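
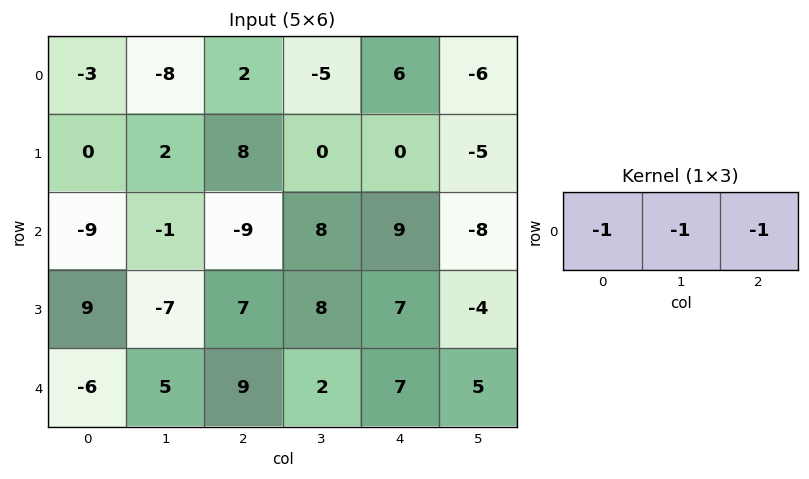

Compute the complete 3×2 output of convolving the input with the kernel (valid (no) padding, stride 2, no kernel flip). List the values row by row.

9 -3
19 -8
-8 -18

Output[0,0]: The receptive field on the input at this output position is [-3 -8 2]. Elementwise product with the kernel and sum: -3·-1 + -8·-1 + 2·-1.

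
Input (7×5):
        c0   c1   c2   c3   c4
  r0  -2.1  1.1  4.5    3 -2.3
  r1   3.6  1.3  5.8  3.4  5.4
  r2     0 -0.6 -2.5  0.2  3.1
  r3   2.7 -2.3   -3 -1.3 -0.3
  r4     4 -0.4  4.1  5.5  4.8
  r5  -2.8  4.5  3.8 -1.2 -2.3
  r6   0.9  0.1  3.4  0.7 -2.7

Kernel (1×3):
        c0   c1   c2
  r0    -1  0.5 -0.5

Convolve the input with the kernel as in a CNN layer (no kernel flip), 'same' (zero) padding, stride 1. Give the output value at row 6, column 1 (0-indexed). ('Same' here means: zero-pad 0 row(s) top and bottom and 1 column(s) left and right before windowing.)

The receptive field on the zero-padded input at this output position is [0.9 0.1 3.4]. Elementwise product with the kernel and sum: 0.9·-1 + 0.1·0.5 + 3.4·-0.5.

-2.55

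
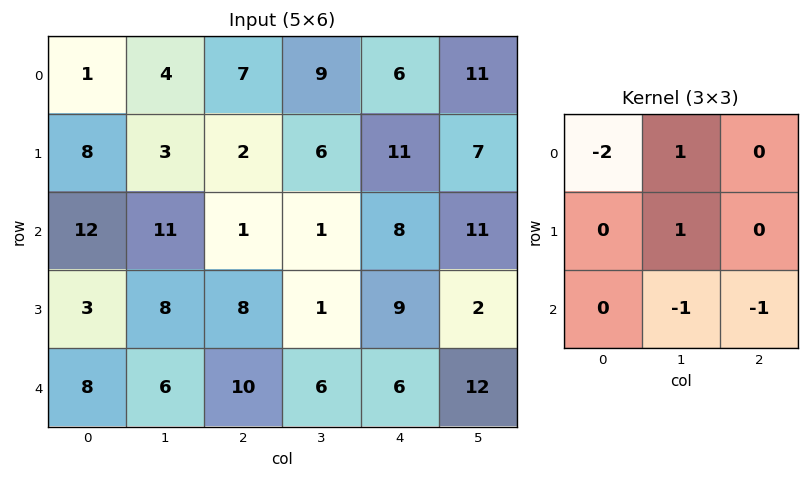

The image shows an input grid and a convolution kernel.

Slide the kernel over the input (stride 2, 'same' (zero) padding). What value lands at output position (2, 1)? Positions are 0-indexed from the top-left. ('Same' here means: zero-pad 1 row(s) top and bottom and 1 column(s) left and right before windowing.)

The receptive field on the zero-padded input at this output position is [8 8 1 / 6 10 6 / 0 0 0]. Elementwise product with the kernel and sum: 8·-2 + 8·1 + 10·1 + 0·-1 + 0·-1.

2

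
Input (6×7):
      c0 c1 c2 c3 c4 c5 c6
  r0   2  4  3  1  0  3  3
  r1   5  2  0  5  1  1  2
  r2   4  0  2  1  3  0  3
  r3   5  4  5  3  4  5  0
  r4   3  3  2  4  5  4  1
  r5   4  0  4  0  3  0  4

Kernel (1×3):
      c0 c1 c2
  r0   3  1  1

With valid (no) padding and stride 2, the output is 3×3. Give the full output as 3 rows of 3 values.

13 10 6
14 10 12
14 15 20

Output[0,0]: The receptive field on the input at this output position is [2 4 3]. Elementwise product with the kernel and sum: 2·3 + 4·1 + 3·1.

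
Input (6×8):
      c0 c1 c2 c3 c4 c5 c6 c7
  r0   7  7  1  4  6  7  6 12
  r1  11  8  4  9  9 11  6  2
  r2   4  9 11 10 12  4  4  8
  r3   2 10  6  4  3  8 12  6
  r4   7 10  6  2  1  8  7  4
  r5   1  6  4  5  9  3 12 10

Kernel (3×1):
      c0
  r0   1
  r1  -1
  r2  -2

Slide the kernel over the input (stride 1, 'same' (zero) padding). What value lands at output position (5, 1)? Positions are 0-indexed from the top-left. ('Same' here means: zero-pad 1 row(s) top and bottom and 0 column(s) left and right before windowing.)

4

The receptive field on the zero-padded input at this output position is [10 / 6 / 0]. Elementwise product with the kernel and sum: 10·1 + 6·-1 + 0·-2.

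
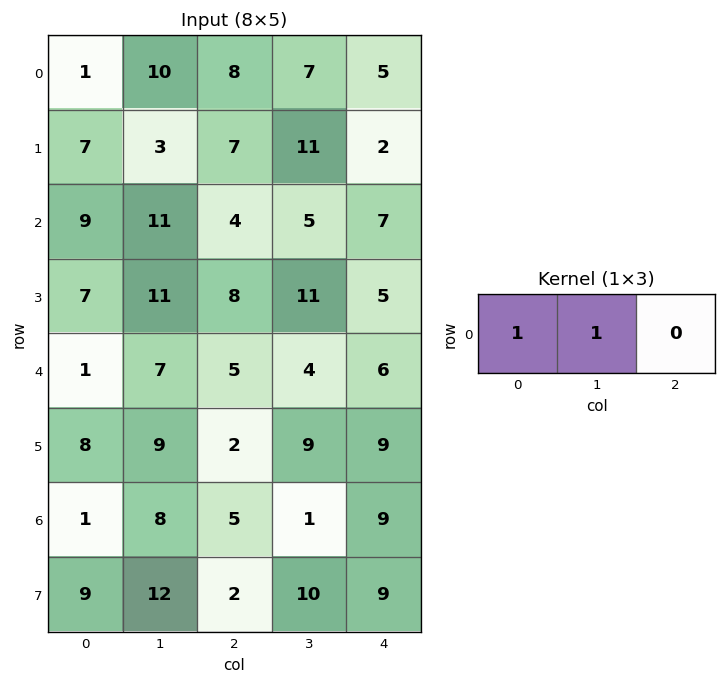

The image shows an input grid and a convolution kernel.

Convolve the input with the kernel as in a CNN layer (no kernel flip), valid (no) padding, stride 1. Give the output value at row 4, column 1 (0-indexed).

12

The receptive field on the input at this output position is [7 5 4]. Elementwise product with the kernel and sum: 7·1 + 5·1.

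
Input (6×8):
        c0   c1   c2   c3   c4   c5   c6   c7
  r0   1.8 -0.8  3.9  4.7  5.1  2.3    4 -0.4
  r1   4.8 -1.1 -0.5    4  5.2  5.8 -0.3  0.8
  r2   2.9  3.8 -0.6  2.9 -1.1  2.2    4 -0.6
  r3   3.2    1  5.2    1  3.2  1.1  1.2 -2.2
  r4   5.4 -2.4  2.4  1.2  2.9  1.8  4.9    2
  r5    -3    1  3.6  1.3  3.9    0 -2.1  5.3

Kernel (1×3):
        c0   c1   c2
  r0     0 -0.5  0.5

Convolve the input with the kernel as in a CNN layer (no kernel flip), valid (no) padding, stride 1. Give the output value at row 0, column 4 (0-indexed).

0.85

The receptive field on the input at this output position is [5.1 2.3 4]. Elementwise product with the kernel and sum: 2.3·-0.5 + 4·0.5.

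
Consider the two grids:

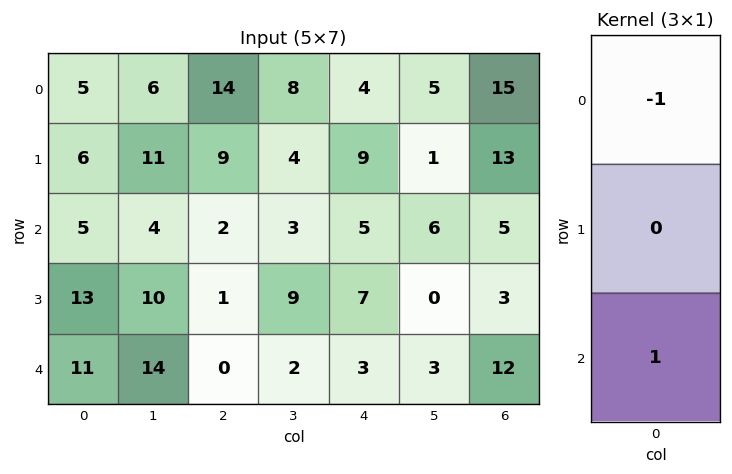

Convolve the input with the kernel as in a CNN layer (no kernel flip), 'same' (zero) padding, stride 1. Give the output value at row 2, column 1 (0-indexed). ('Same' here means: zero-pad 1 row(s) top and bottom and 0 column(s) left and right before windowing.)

The receptive field on the zero-padded input at this output position is [11 / 4 / 10]. Elementwise product with the kernel and sum: 11·-1 + 10·1.

-1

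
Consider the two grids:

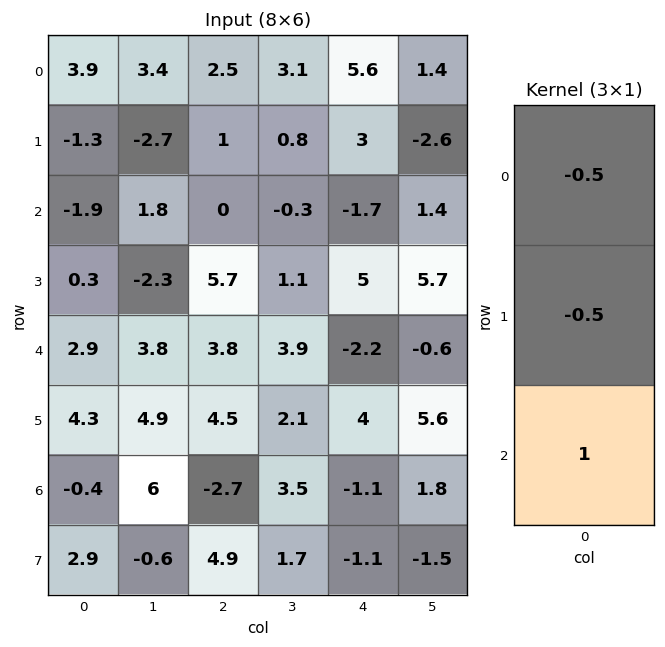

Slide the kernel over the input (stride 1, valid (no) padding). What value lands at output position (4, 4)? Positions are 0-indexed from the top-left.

The receptive field on the input at this output position is [-2.2 / 4 / -1.1]. Elementwise product with the kernel and sum: -2.2·-0.5 + 4·-0.5 + -1.1·1.

-2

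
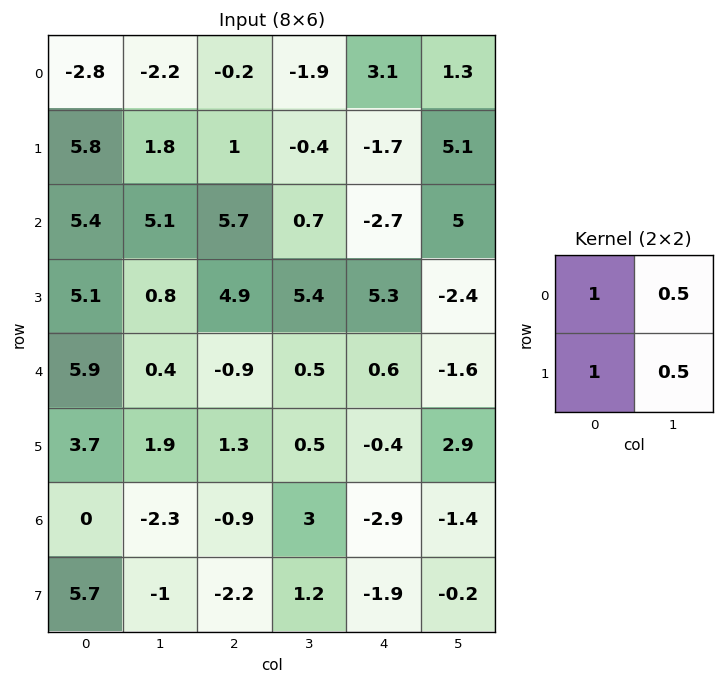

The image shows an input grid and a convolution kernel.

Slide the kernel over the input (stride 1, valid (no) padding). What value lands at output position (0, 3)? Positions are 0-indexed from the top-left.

The receptive field on the input at this output position is [-1.9 3.1 / -0.4 -1.7]. Elementwise product with the kernel and sum: -1.9·1 + 3.1·0.5 + -0.4·1 + -1.7·0.5.

-1.6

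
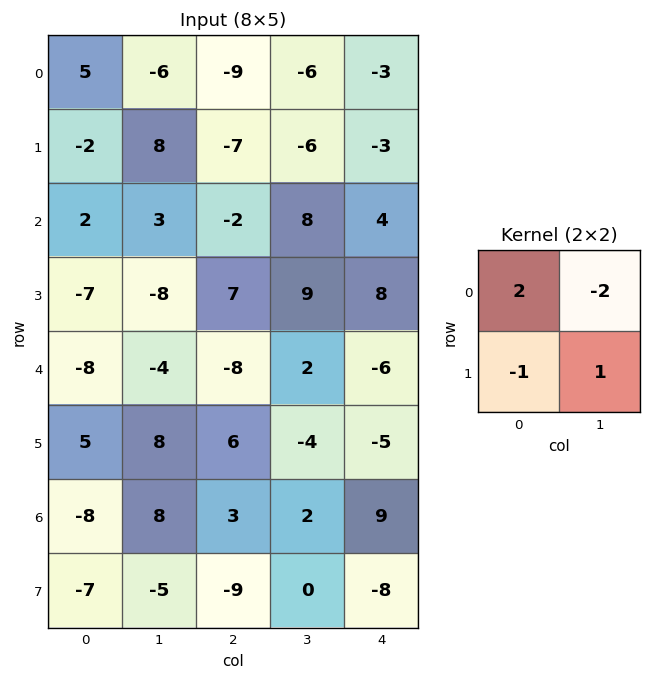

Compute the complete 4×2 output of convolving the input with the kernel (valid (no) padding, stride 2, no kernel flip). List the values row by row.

32 -5
-3 -18
-5 -30
-30 11

Output[0,0]: The receptive field on the input at this output position is [5 -6 / -2 8]. Elementwise product with the kernel and sum: 5·2 + -6·-2 + -2·-1 + 8·1.
Output[0,1]: The receptive field on the input at this output position is [-9 -6 / -7 -6]. Elementwise product with the kernel and sum: -9·2 + -6·-2 + -7·-1 + -6·1.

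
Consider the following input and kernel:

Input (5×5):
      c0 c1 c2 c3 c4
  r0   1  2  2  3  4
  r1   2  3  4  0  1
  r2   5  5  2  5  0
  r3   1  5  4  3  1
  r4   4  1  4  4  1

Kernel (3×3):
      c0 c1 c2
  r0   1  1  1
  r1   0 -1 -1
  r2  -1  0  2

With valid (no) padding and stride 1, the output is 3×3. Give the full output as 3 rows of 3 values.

-3 8 6
9 1 -2
7 12 1

Output[0,0]: The receptive field on the input at this output position is [1 2 2 / 2 3 4 / 5 5 2]. Elementwise product with the kernel and sum: 1·1 + 2·1 + 2·1 + 3·-1 + 4·-1 + 5·-1 + 2·2.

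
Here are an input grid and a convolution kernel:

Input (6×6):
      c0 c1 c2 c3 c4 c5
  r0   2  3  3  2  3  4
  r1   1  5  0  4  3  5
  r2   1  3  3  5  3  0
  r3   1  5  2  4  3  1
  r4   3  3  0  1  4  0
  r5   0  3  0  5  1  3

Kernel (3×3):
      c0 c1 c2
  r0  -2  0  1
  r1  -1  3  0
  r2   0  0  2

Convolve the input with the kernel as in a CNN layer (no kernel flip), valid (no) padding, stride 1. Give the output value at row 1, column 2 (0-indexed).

The receptive field on the input at this output position is [0 4 3 / 3 5 3 / 2 4 3]. Elementwise product with the kernel and sum: 0·-2 + 3·1 + 3·-1 + 5·3 + 3·2.

21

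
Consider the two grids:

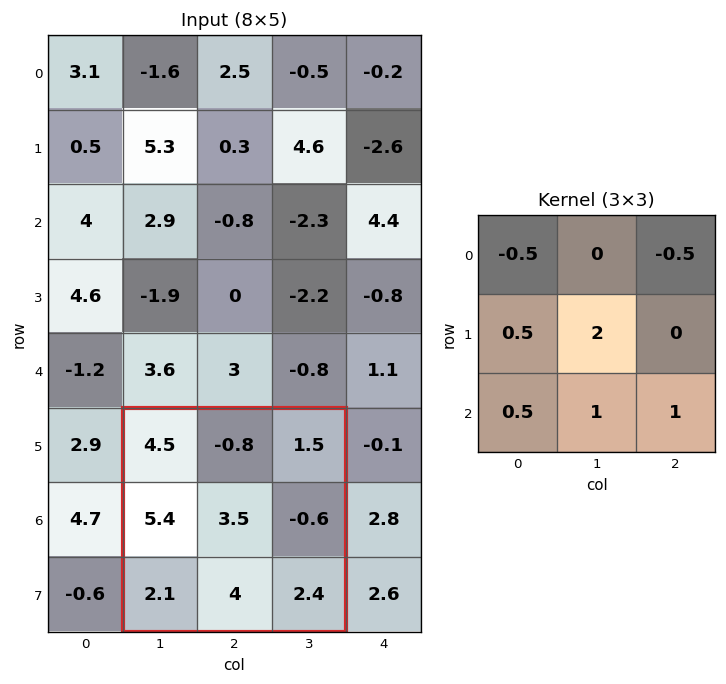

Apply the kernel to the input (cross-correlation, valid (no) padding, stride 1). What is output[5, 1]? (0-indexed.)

The receptive field on the input at this output position is [4.5 -0.8 1.5 / 5.4 3.5 -0.6 / 2.1 4 2.4]. Elementwise product with the kernel and sum: 4.5·-0.5 + 1.5·-0.5 + 5.4·0.5 + 3.5·2 + 2.1·0.5 + 4·1 + 2.4·1.

14.15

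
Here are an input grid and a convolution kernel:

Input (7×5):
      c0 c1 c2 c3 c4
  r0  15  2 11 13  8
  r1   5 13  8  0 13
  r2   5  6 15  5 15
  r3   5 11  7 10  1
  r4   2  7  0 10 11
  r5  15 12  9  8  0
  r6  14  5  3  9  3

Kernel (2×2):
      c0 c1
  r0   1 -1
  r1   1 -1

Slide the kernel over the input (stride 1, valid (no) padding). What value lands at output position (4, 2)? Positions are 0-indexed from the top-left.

The receptive field on the input at this output position is [0 10 / 9 8]. Elementwise product with the kernel and sum: 0·1 + 10·-1 + 9·1 + 8·-1.

-9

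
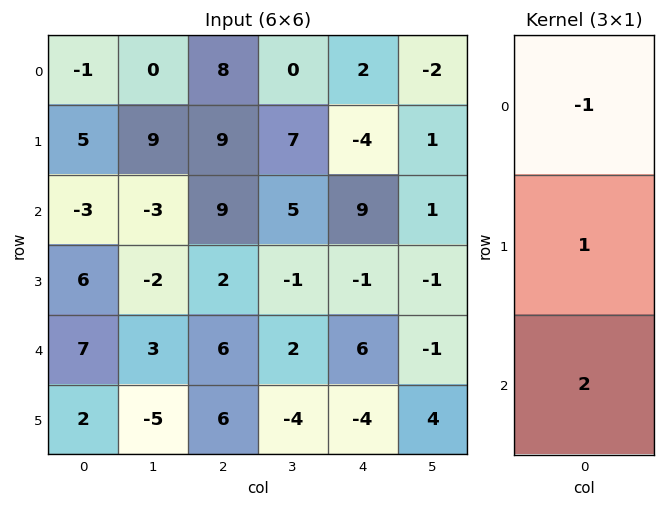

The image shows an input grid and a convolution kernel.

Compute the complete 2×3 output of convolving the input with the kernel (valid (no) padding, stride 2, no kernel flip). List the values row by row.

Output[0,0]: The receptive field on the input at this output position is [-1 / 5 / -3]. Elementwise product with the kernel and sum: -1·-1 + 5·1 + -3·2.
Output[0,1]: The receptive field on the input at this output position is [8 / 9 / 9]. Elementwise product with the kernel and sum: 8·-1 + 9·1 + 9·2.

0 19 12
23 5 2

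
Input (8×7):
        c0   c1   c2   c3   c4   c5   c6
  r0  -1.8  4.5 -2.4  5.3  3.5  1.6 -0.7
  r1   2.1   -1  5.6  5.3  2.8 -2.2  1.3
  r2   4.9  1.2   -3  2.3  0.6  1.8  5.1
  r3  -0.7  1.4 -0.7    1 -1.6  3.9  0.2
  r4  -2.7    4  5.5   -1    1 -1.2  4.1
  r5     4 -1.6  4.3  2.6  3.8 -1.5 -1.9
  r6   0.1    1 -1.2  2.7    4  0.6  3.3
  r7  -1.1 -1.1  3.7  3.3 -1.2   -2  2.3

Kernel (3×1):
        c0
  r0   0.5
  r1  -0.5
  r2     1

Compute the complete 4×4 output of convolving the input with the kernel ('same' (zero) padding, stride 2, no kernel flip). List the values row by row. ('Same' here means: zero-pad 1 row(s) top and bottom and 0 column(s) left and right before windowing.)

Output[0,0]: The receptive field on the zero-padded input at this output position is [0 / -1.8 / 2.1]. Elementwise product with the kernel and sum: 0·0.5 + -1.8·-0.5 + 2.1·1.
Output[0,1]: The receptive field on the zero-padded input at this output position is [0 / -2.4 / 5.6]. Elementwise product with the kernel and sum: 0·0.5 + -2.4·-0.5 + 5.6·1.

3 6.8 1.05 1.65
-2.1 3.6 -0.5 -1.7
5 1.2 2.5 -3.85
0.85 6.45 -1.3 -0.3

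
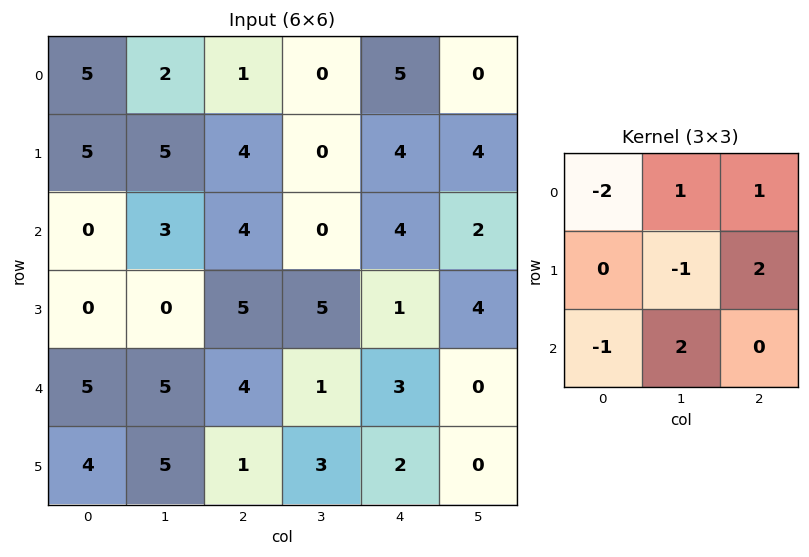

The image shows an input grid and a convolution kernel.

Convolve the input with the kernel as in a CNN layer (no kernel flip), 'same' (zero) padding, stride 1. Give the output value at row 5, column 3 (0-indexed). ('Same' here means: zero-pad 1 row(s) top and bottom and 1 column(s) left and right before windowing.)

The receptive field on the zero-padded input at this output position is [4 1 3 / 1 3 2 / 0 0 0]. Elementwise product with the kernel and sum: 4·-2 + 1·1 + 3·1 + 3·-1 + 2·2 + 0·-1 + 0·2.

-3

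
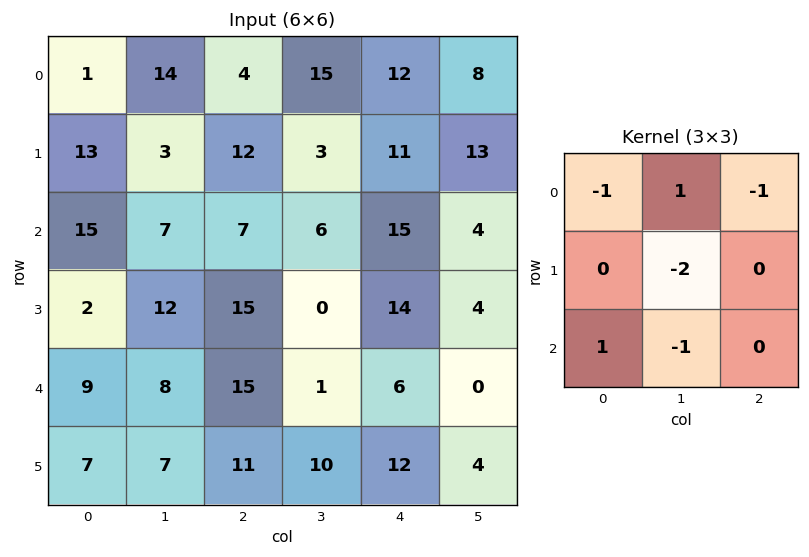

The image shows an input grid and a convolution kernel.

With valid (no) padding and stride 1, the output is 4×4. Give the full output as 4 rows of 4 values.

11 -49 -6 -42
-46 -11 -17 -49
-38 -43 -2 -28
-21 -31 -30 -4

Output[0,0]: The receptive field on the input at this output position is [1 14 4 / 13 3 12 / 15 7 7]. Elementwise product with the kernel and sum: 1·-1 + 14·1 + 4·-1 + 3·-2 + 15·1 + 7·-1.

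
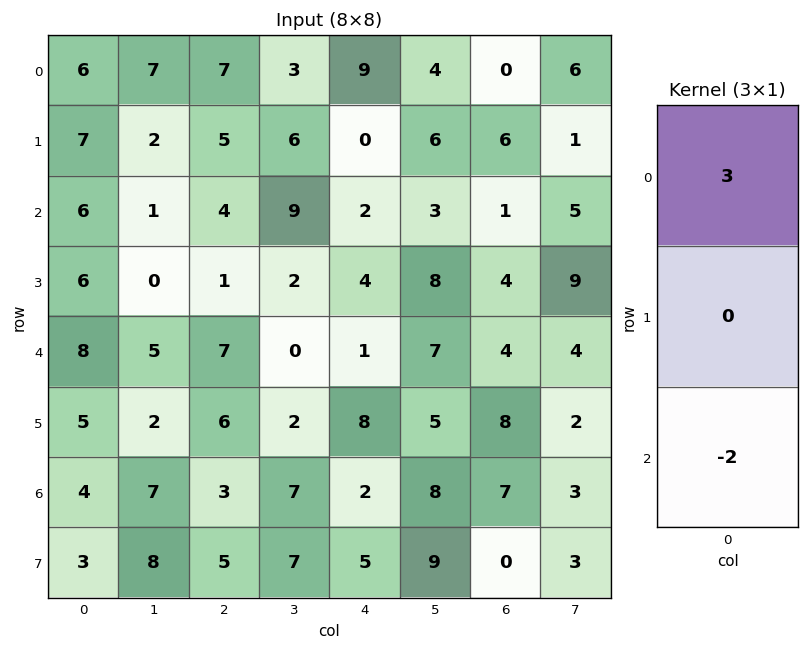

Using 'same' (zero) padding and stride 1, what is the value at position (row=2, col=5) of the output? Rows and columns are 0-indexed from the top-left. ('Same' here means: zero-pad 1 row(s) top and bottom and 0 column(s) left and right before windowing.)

The receptive field on the zero-padded input at this output position is [6 / 3 / 8]. Elementwise product with the kernel and sum: 6·3 + 8·-2.

2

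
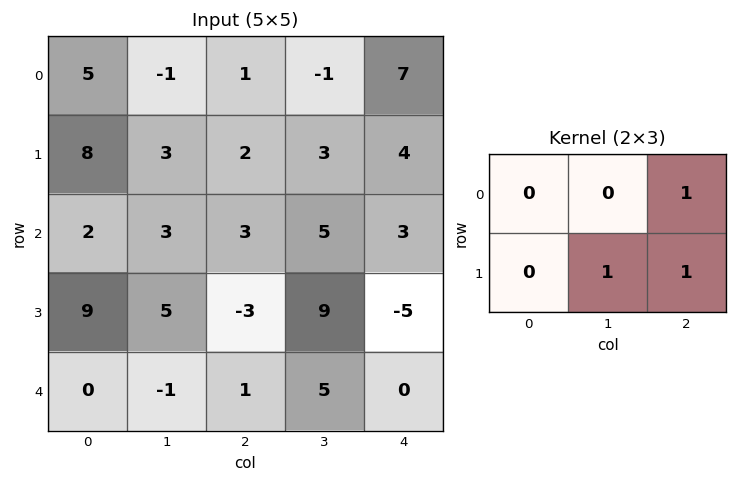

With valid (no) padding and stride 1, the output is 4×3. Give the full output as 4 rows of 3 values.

Output[0,0]: The receptive field on the input at this output position is [5 -1 1 / 8 3 2]. Elementwise product with the kernel and sum: 1·1 + 3·1 + 2·1.
Output[0,1]: The receptive field on the input at this output position is [-1 1 -1 / 3 2 3]. Elementwise product with the kernel and sum: -1·1 + 2·1 + 3·1.

6 4 14
8 11 12
5 11 7
-3 15 0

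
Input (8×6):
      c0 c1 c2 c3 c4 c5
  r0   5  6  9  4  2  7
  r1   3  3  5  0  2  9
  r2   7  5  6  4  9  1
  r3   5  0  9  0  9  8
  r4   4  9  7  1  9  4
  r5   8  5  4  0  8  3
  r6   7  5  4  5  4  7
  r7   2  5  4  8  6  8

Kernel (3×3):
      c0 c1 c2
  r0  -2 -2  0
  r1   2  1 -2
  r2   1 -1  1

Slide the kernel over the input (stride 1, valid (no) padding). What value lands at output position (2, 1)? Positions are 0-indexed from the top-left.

-10

The receptive field on the input at this output position is [5 6 4 / 0 9 0 / 9 7 1]. Elementwise product with the kernel and sum: 5·-2 + 6·-2 + 0·2 + 9·1 + 0·-2 + 9·1 + 7·-1 + 1·1.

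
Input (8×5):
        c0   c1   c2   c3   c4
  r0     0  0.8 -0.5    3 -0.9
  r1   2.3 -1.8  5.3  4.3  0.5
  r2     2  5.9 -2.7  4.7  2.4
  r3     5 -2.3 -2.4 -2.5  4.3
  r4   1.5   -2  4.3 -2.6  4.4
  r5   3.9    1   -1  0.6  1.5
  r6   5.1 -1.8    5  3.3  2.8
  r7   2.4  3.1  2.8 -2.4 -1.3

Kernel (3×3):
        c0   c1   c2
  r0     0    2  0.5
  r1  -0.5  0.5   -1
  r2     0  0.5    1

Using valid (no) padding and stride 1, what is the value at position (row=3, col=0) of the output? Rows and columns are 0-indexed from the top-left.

-12.35

The receptive field on the input at this output position is [5 -2.3 -2.4 / 1.5 -2 4.3 / 3.9 1 -1]. Elementwise product with the kernel and sum: -2.3·2 + -2.4·0.5 + 1.5·-0.5 + -2·0.5 + 4.3·-1 + 1·0.5 + -1·1.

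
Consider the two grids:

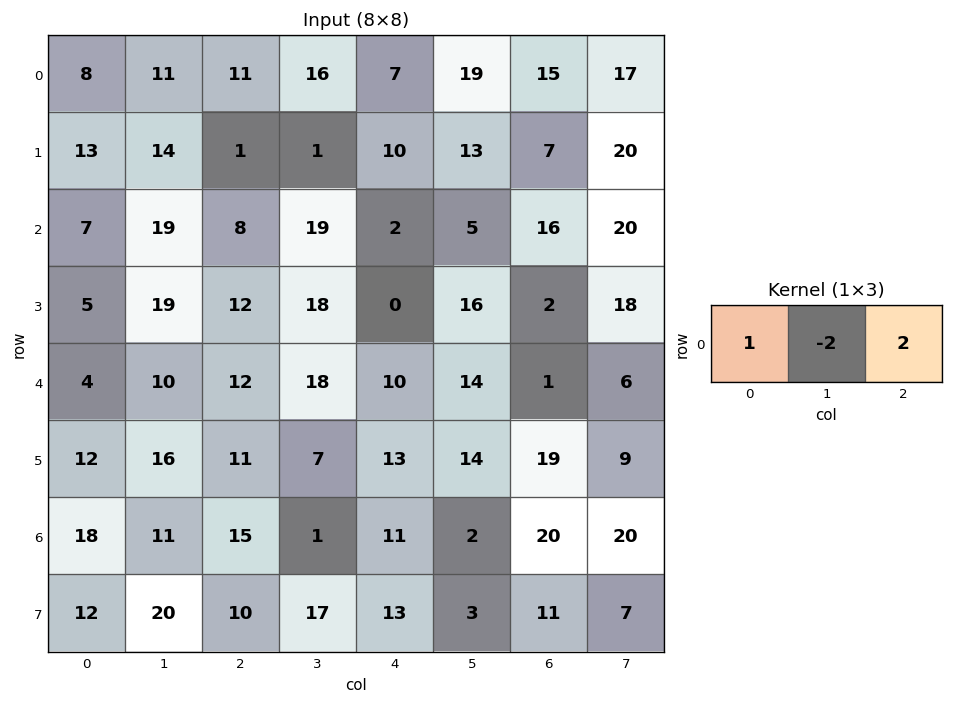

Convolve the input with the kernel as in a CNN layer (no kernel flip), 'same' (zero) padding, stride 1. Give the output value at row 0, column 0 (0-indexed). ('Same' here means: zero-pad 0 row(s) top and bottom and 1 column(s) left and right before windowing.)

The receptive field on the zero-padded input at this output position is [0 8 11]. Elementwise product with the kernel and sum: 0·1 + 8·-2 + 11·2.

6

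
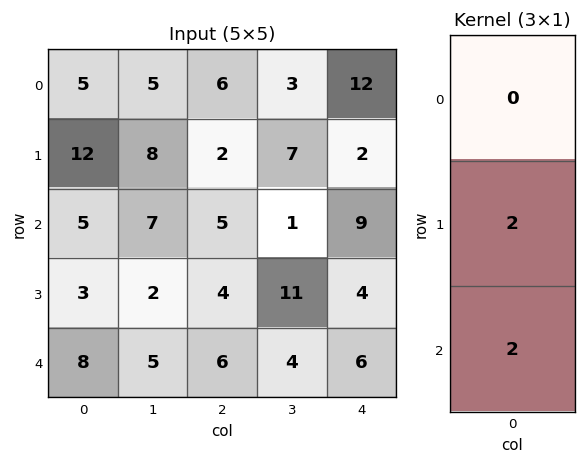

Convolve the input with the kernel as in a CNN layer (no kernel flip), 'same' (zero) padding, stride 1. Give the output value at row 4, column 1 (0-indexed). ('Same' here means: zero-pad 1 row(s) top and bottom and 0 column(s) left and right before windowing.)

The receptive field on the zero-padded input at this output position is [2 / 5 / 0]. Elementwise product with the kernel and sum: 5·2 + 0·2.

10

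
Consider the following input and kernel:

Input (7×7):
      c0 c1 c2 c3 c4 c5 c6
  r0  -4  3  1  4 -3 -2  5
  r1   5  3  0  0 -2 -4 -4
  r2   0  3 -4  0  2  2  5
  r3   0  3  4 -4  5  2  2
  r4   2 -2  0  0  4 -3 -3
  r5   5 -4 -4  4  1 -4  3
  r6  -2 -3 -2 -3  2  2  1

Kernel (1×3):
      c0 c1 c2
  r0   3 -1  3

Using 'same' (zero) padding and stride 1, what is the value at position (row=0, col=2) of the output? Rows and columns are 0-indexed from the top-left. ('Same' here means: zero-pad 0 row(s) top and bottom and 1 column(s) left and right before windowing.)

The receptive field on the zero-padded input at this output position is [3 1 4]. Elementwise product with the kernel and sum: 3·3 + 1·-1 + 4·3.

20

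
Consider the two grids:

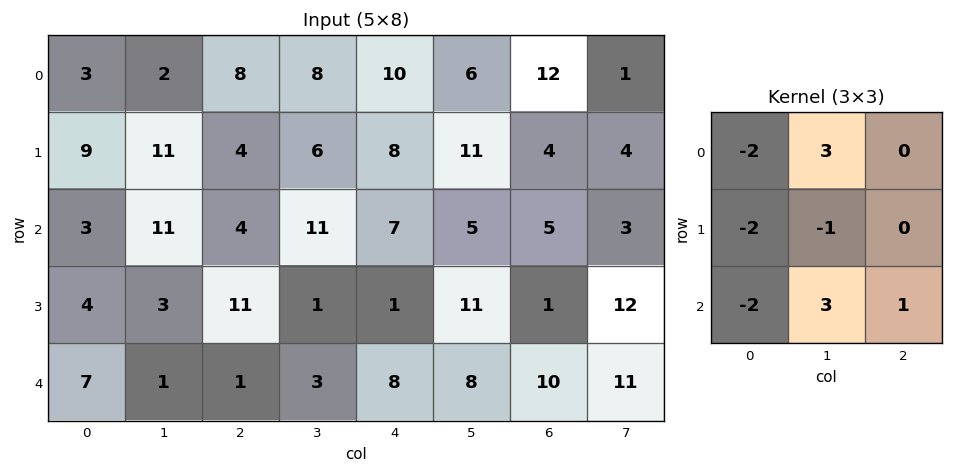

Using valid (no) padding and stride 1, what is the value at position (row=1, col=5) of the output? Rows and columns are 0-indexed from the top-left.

-32

The receptive field on the input at this output position is [11 4 4 / 5 5 3 / 11 1 12]. Elementwise product with the kernel and sum: 11·-2 + 4·3 + 5·-2 + 5·-1 + 11·-2 + 1·3 + 12·1.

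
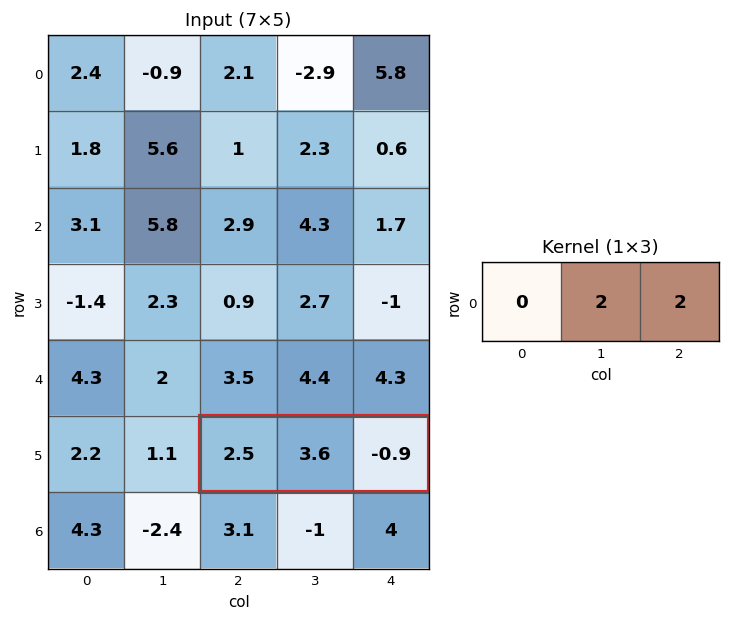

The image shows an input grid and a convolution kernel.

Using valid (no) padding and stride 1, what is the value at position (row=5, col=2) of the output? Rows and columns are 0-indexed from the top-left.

The receptive field on the input at this output position is [2.5 3.6 -0.9]. Elementwise product with the kernel and sum: 3.6·2 + -0.9·2.

5.4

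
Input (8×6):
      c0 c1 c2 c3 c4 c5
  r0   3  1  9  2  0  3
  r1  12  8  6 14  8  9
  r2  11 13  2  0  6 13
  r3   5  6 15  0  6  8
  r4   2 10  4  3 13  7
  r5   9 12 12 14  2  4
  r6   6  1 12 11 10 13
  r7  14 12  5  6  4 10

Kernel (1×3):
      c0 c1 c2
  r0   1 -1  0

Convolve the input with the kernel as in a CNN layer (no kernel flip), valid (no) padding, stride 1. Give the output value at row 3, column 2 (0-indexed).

15

The receptive field on the input at this output position is [15 0 6]. Elementwise product with the kernel and sum: 15·1 + 0·-1.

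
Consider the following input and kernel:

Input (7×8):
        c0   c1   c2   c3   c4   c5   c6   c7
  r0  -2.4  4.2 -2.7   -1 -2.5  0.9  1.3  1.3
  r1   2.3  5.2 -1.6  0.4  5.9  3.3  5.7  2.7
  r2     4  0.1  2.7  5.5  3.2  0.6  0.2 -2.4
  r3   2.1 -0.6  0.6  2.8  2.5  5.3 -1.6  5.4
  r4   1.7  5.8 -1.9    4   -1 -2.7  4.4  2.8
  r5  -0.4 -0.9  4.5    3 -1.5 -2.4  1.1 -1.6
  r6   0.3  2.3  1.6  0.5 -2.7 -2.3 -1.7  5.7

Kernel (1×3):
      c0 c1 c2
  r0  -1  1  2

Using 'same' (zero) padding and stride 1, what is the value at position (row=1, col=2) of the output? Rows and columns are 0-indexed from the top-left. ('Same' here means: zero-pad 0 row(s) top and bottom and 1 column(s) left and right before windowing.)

-6

The receptive field on the zero-padded input at this output position is [5.2 -1.6 0.4]. Elementwise product with the kernel and sum: 5.2·-1 + -1.6·1 + 0.4·2.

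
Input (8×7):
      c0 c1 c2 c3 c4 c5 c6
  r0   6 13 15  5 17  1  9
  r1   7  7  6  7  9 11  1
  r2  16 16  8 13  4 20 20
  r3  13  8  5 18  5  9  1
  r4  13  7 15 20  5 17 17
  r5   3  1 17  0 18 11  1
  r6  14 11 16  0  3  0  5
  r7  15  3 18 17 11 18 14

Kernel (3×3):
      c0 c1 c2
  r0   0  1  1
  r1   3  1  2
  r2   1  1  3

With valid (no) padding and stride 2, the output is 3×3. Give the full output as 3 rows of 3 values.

Output[0,0]: The receptive field on the input at this output position is [6 13 15 / 7 7 6 / 16 16 8]. Elementwise product with the kernel and sum: 13·1 + 15·1 + 7·3 + 7·1 + 6·2 + 16·1 + 16·1 + 8·3.
Output[0,1]: The receptive field on the input at this output position is [15 5 17 / 6 7 9 / 8 13 4]. Elementwise product with the kernel and sum: 5·1 + 17·1 + 6·3 + 7·1 + 9·2 + 8·1 + 13·1 + 4·3.

124 98 134
146 110 139
139 137 119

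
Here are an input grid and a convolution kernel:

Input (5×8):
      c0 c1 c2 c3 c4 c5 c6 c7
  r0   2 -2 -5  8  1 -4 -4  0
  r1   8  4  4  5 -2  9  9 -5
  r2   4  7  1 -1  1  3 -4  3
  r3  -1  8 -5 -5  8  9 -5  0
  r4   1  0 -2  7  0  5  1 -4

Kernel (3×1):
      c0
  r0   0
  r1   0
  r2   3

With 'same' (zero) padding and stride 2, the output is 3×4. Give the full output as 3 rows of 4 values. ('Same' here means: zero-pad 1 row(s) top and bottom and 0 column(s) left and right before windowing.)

Output[0,0]: The receptive field on the zero-padded input at this output position is [0 / 2 / 8]. Elementwise product with the kernel and sum: 8·3.

24 12 -6 27
-3 -15 24 -15
0 0 0 0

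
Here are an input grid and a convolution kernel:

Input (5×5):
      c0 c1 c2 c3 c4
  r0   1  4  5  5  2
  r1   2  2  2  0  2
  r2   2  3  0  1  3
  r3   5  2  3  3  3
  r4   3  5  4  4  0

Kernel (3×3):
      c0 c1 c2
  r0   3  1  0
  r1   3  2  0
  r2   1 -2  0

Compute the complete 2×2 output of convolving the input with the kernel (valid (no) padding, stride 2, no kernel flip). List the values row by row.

13 24
21 12

Output[0,0]: The receptive field on the input at this output position is [1 4 5 / 2 2 2 / 2 3 0]. Elementwise product with the kernel and sum: 1·3 + 4·1 + 2·3 + 2·2 + 2·1 + 3·-2.
Output[0,1]: The receptive field on the input at this output position is [5 5 2 / 2 0 2 / 0 1 3]. Elementwise product with the kernel and sum: 5·3 + 5·1 + 2·3 + 0·2 + 0·1 + 1·-2.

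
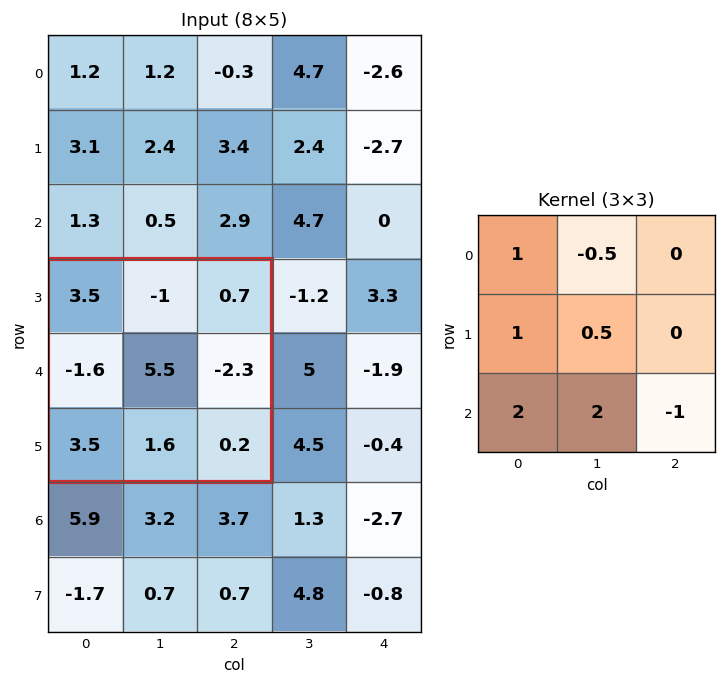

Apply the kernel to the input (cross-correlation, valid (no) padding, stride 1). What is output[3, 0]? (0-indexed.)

The receptive field on the input at this output position is [3.5 -1 0.7 / -1.6 5.5 -2.3 / 3.5 1.6 0.2]. Elementwise product with the kernel and sum: 3.5·1 + -1·-0.5 + -1.6·1 + 5.5·0.5 + 3.5·2 + 1.6·2 + 0.2·-1.

15.15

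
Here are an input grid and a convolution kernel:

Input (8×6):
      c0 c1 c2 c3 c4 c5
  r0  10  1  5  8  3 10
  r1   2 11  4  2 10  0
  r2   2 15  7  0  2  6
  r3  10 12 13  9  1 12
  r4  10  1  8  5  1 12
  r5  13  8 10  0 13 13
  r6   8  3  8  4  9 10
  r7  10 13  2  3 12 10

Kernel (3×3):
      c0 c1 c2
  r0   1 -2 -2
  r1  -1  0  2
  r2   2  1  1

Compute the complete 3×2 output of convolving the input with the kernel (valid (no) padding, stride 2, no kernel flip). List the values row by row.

Output[0,0]: The receptive field on the input at this output position is [10 1 5 / 2 11 4 / 2 15 7]. Elementwise product with the kernel and sum: 10·1 + 1·-2 + 5·-2 + 2·-1 + 4·2 + 2·2 + 15·1 + 7·1.

30 15
3 14
26 41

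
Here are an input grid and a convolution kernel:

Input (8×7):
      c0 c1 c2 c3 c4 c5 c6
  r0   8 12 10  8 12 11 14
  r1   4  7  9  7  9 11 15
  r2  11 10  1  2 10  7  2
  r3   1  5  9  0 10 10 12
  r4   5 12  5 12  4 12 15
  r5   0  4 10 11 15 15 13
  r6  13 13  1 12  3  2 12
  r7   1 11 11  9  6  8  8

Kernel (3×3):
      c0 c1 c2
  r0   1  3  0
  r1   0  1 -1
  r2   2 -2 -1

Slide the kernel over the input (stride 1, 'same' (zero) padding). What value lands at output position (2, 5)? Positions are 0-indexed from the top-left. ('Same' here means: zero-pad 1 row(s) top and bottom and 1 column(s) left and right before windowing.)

35

The receptive field on the zero-padded input at this output position is [9 11 15 / 10 7 2 / 10 10 12]. Elementwise product with the kernel and sum: 9·1 + 11·3 + 7·1 + 2·-1 + 10·2 + 10·-2 + 12·-1.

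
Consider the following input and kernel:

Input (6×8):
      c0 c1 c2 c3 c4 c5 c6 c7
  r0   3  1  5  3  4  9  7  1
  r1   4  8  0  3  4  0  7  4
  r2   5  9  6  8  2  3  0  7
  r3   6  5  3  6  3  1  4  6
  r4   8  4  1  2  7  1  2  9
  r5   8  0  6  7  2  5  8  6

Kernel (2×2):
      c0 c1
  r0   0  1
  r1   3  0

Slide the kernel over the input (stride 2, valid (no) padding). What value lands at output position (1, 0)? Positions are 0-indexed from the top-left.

The receptive field on the input at this output position is [5 9 / 6 5]. Elementwise product with the kernel and sum: 9·1 + 6·3.

27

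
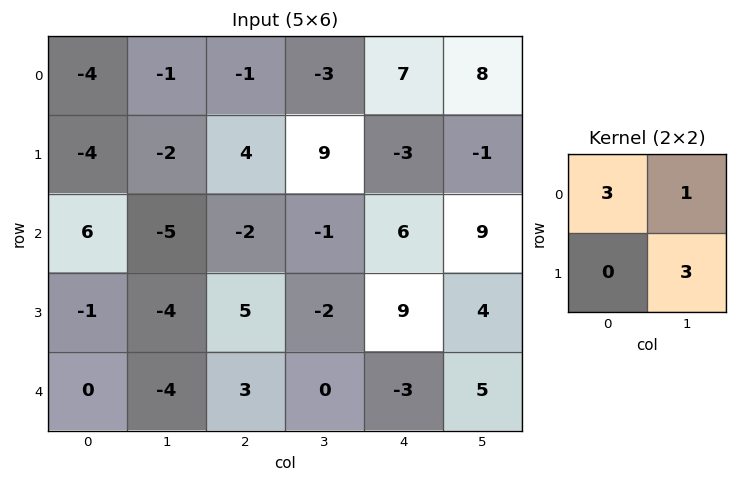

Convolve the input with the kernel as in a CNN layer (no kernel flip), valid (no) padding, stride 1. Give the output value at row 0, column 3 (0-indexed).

-11

The receptive field on the input at this output position is [-3 7 / 9 -3]. Elementwise product with the kernel and sum: -3·3 + 7·1 + -3·3.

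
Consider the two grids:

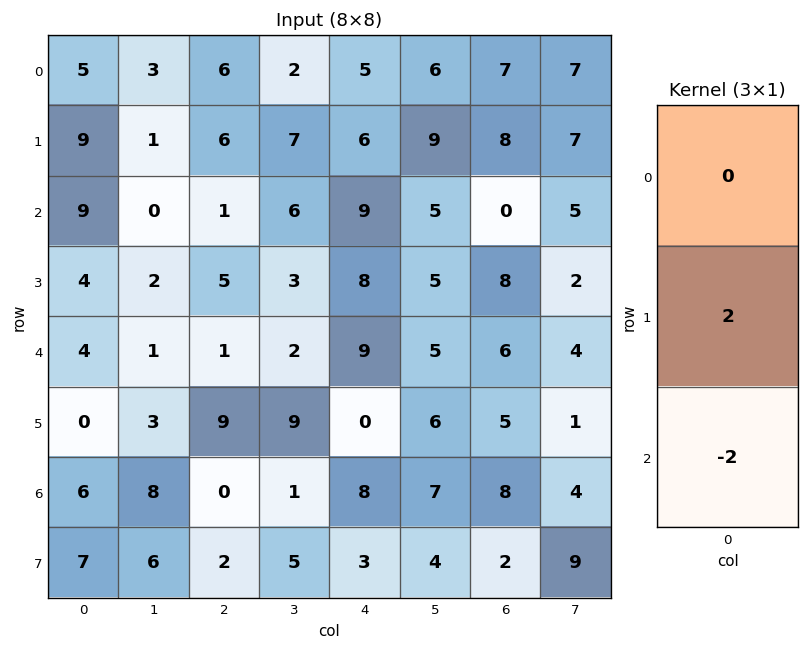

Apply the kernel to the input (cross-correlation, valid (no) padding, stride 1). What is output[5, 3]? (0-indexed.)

The receptive field on the input at this output position is [9 / 1 / 5]. Elementwise product with the kernel and sum: 1·2 + 5·-2.

-8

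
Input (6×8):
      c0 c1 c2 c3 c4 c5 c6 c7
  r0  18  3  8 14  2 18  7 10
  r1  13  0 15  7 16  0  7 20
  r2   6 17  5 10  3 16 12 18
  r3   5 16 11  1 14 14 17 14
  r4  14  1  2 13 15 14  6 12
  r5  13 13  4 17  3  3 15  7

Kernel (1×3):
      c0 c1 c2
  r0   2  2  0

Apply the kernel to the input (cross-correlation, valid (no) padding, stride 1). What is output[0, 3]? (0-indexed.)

The receptive field on the input at this output position is [14 2 18]. Elementwise product with the kernel and sum: 14·2 + 2·2.

32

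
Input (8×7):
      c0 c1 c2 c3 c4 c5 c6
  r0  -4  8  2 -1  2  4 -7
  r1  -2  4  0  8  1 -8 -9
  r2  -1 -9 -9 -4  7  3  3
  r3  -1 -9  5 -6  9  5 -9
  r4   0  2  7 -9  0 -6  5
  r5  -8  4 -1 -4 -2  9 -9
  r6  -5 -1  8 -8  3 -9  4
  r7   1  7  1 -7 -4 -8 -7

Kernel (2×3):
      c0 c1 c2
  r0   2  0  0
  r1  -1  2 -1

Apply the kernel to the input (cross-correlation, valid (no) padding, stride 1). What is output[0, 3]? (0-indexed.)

0

The receptive field on the input at this output position is [-1 2 4 / 8 1 -8]. Elementwise product with the kernel and sum: -1·2 + 8·-1 + 1·2 + -8·-1.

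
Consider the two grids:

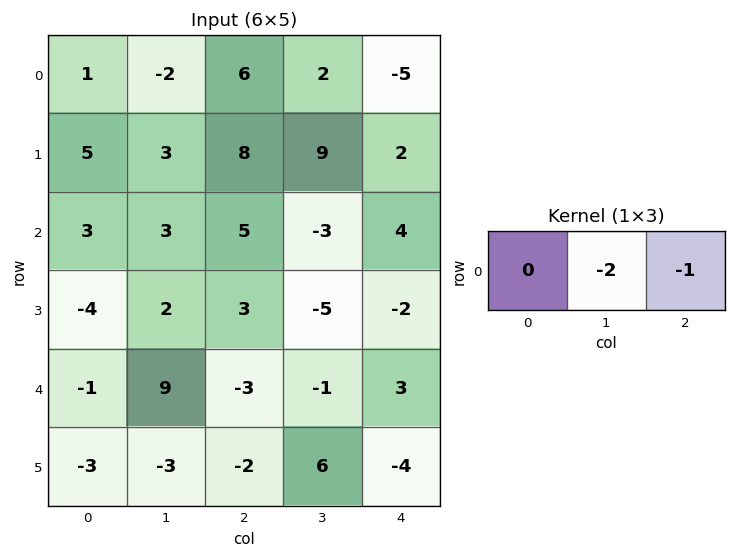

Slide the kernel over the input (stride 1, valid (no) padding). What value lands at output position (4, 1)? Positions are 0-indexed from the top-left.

The receptive field on the input at this output position is [9 -3 -1]. Elementwise product with the kernel and sum: -3·-2 + -1·-1.

7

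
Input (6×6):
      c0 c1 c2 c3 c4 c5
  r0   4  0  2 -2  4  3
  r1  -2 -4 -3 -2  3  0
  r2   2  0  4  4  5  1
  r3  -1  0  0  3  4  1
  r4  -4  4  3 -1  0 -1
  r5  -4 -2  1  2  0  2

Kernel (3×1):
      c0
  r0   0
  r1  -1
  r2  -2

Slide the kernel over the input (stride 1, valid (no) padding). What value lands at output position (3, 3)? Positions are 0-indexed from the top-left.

The receptive field on the input at this output position is [3 / -1 / 2]. Elementwise product with the kernel and sum: -1·-1 + 2·-2.

-3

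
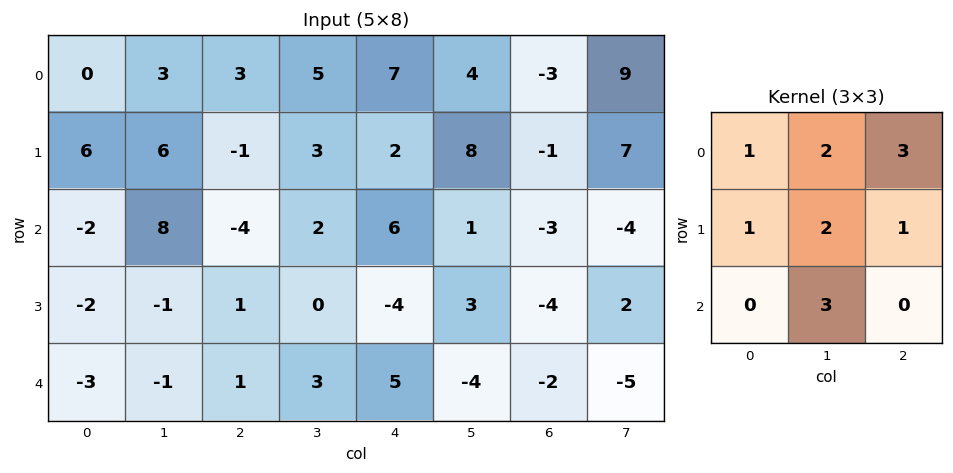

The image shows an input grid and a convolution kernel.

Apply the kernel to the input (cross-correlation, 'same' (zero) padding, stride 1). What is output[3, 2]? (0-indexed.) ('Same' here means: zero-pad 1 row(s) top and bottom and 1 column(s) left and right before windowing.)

The receptive field on the zero-padded input at this output position is [8 -4 2 / -1 1 0 / -1 1 3]. Elementwise product with the kernel and sum: 8·1 + -4·2 + 2·3 + -1·1 + 1·2 + 0·1 + 1·3.

10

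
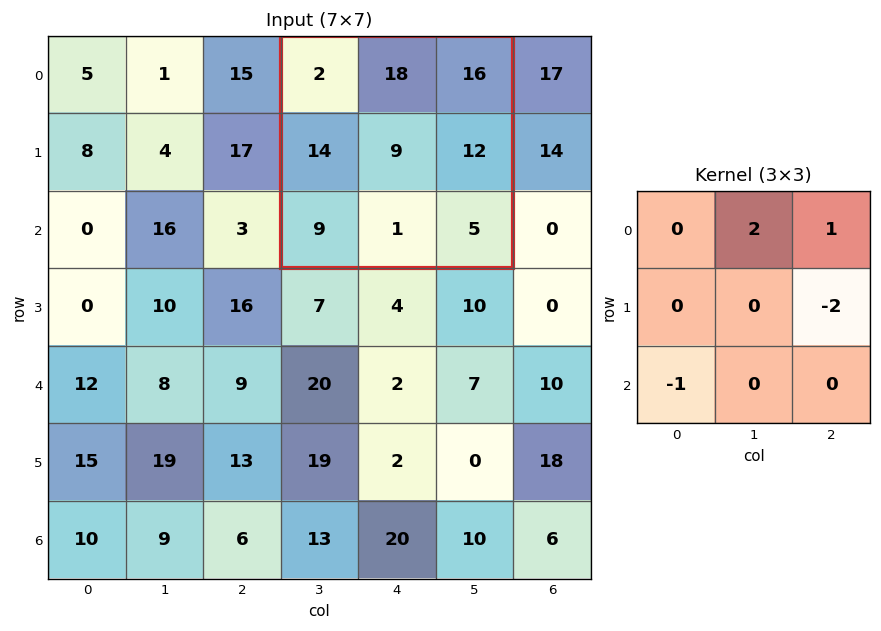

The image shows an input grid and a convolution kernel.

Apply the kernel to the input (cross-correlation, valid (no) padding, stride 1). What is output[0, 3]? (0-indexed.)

The receptive field on the input at this output position is [2 18 16 / 14 9 12 / 9 1 5]. Elementwise product with the kernel and sum: 18·2 + 16·1 + 12·-2 + 9·-1.

19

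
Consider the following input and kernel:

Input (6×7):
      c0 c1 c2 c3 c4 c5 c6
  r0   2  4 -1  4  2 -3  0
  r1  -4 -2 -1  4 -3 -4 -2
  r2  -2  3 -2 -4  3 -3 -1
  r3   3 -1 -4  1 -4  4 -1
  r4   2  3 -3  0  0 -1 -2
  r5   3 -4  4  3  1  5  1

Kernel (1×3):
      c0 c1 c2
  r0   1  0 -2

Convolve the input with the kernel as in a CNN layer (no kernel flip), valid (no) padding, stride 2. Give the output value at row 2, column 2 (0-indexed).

The receptive field on the input at this output position is [0 -1 -2]. Elementwise product with the kernel and sum: 0·1 + -2·-2.

4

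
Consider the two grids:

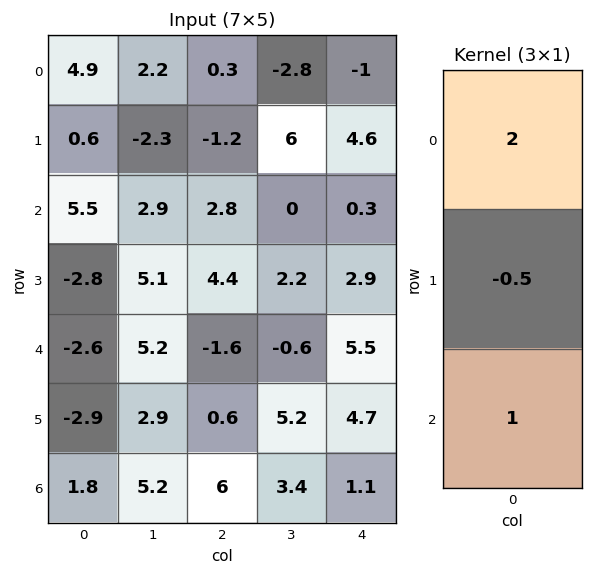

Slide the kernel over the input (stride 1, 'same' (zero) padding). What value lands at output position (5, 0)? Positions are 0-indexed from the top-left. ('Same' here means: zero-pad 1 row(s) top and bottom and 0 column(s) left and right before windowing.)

The receptive field on the zero-padded input at this output position is [-2.6 / -2.9 / 1.8]. Elementwise product with the kernel and sum: -2.6·2 + -2.9·-0.5 + 1.8·1.

-1.95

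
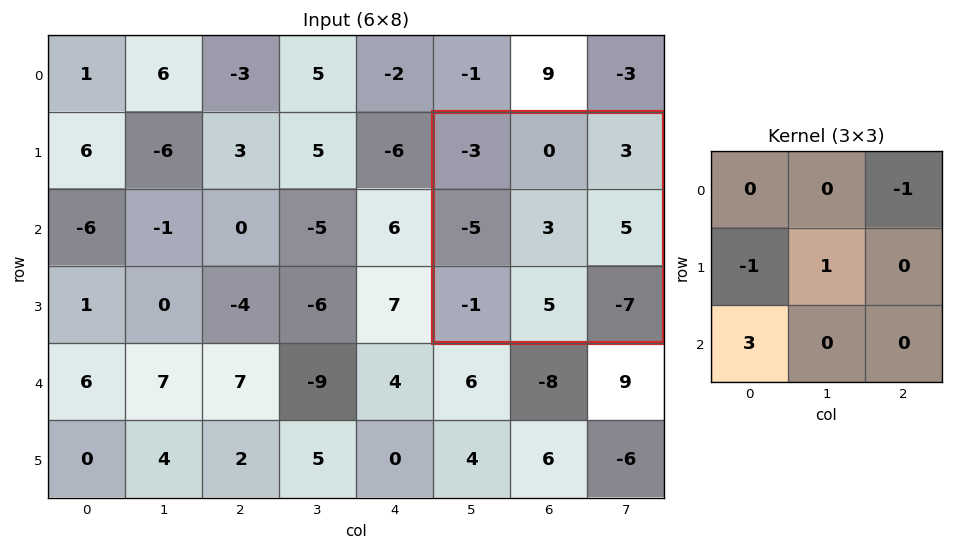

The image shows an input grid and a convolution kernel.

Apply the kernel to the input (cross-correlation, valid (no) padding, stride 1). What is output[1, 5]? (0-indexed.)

2

The receptive field on the input at this output position is [-3 0 3 / -5 3 5 / -1 5 -7]. Elementwise product with the kernel and sum: 3·-1 + -5·-1 + 3·1 + -1·3.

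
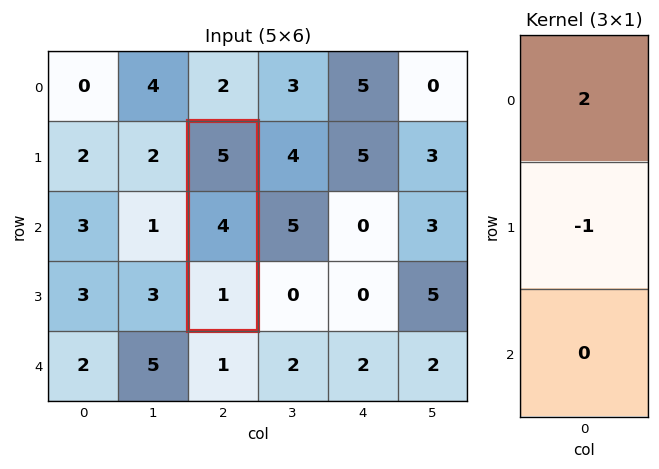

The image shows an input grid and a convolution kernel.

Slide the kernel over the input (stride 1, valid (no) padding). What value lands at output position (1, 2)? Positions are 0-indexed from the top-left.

6

The receptive field on the input at this output position is [5 / 4 / 1]. Elementwise product with the kernel and sum: 5·2 + 4·-1.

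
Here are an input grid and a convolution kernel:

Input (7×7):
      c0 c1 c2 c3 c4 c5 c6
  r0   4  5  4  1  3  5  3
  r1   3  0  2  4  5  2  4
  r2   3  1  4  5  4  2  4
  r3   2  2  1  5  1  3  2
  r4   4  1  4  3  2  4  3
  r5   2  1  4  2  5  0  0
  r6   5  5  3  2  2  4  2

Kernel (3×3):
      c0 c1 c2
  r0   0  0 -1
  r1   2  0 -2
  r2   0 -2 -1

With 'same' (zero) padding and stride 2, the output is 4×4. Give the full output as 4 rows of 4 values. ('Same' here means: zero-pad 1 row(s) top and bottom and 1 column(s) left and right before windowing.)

Output[0,0]: The receptive field on the zero-padded input at this output position is [0 0 0 / 0 4 5 / 0 3 0]. Elementwise product with the kernel and sum: 0·-1 + 0·2 + 5·-2 + 3·-2 + 0·-1.

-16 0 -20 2
-8 -19 -1 0
-9 -19 -15 8
-11 4 -4 8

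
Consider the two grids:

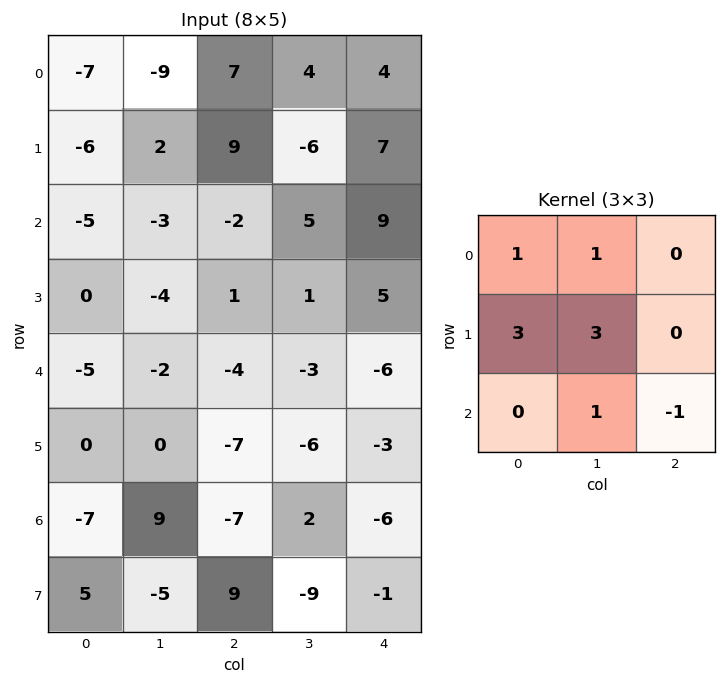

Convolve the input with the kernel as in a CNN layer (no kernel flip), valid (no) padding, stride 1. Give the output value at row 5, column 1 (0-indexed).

17

The receptive field on the input at this output position is [0 -7 -6 / 9 -7 2 / -5 9 -9]. Elementwise product with the kernel and sum: 0·1 + -7·1 + 9·3 + -7·3 + 9·1 + -9·-1.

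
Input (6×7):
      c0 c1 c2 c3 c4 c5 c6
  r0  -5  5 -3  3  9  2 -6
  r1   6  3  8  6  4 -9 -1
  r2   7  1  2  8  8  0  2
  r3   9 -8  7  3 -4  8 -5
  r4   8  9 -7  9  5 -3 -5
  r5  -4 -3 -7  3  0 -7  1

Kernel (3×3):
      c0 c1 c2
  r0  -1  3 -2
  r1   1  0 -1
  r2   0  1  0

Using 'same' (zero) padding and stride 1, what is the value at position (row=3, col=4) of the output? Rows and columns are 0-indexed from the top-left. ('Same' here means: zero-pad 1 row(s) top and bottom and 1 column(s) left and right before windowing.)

16

The receptive field on the zero-padded input at this output position is [8 8 0 / 3 -4 8 / 9 5 -3]. Elementwise product with the kernel and sum: 8·-1 + 8·3 + 0·-2 + 3·1 + 8·-1 + 5·1.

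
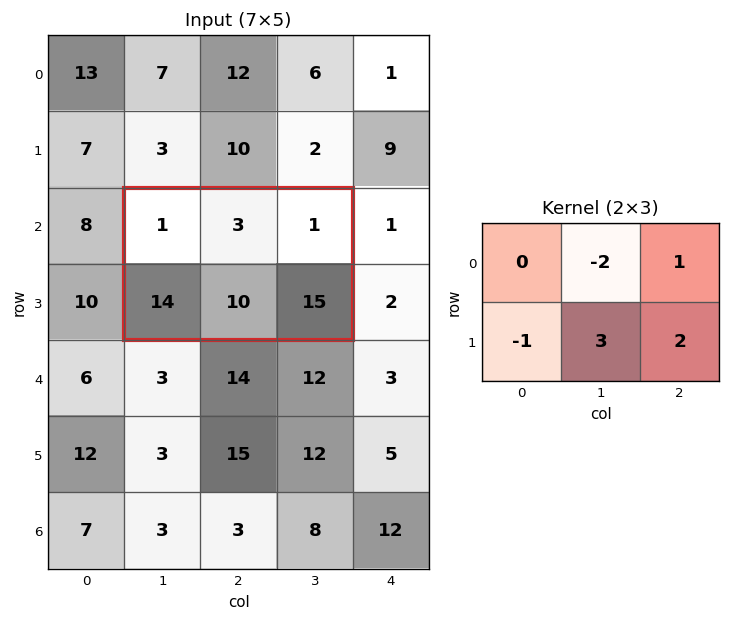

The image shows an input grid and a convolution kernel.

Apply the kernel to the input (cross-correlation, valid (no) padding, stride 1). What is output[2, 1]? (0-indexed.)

The receptive field on the input at this output position is [1 3 1 / 14 10 15]. Elementwise product with the kernel and sum: 3·-2 + 1·1 + 14·-1 + 10·3 + 15·2.

41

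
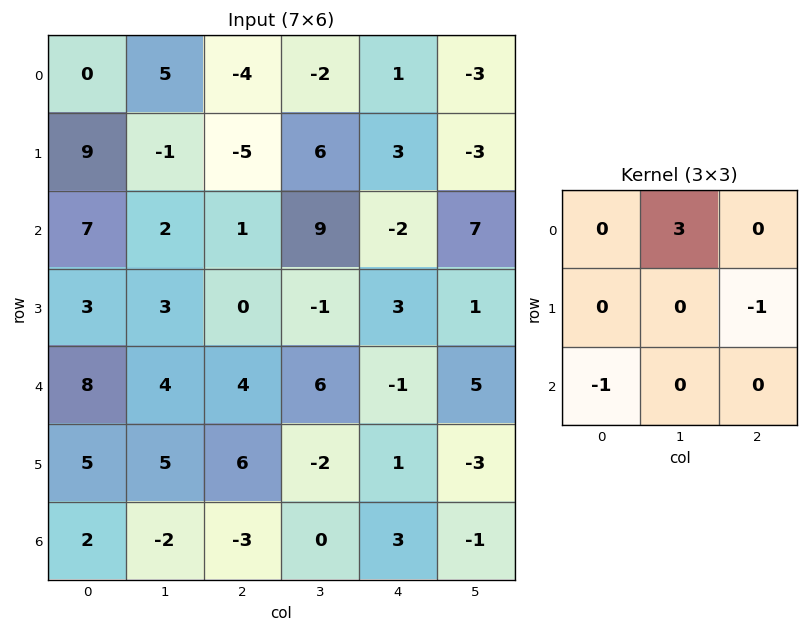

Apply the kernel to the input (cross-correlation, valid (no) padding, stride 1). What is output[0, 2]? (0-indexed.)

The receptive field on the input at this output position is [-4 -2 1 / -5 6 3 / 1 9 -2]. Elementwise product with the kernel and sum: -2·3 + 3·-1 + 1·-1.

-10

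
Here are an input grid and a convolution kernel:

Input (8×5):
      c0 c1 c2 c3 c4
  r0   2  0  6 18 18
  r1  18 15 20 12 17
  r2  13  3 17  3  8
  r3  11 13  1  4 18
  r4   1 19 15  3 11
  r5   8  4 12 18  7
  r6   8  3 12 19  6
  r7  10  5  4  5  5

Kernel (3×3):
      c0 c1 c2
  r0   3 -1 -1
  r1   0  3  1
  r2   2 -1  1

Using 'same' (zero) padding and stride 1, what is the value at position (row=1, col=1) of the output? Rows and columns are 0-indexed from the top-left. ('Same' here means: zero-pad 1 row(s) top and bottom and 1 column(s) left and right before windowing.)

The receptive field on the zero-padded input at this output position is [2 0 6 / 18 15 20 / 13 3 17]. Elementwise product with the kernel and sum: 2·3 + 0·-1 + 6·-1 + 15·3 + 20·1 + 13·2 + 3·-1 + 17·1.

105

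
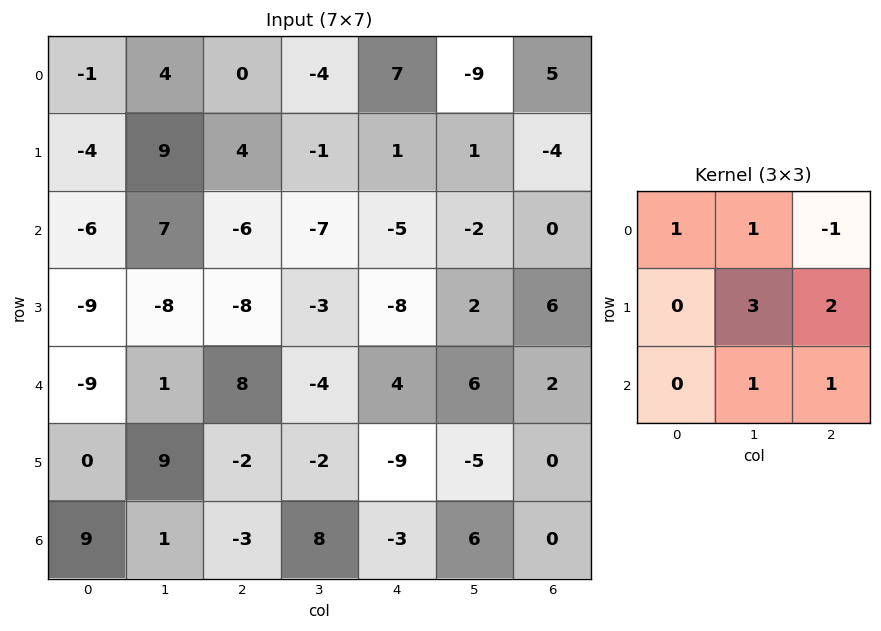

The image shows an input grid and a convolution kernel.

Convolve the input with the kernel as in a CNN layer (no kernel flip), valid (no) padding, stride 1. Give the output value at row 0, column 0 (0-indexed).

The receptive field on the input at this output position is [-1 4 0 / -4 9 4 / -6 7 -6]. Elementwise product with the kernel and sum: -1·1 + 4·1 + 0·-1 + 9·3 + 4·2 + 7·1 + -6·1.

39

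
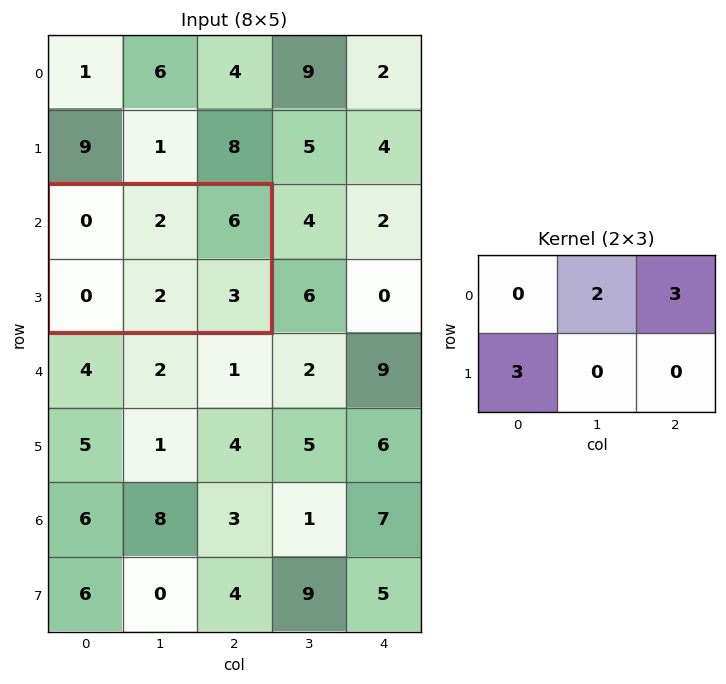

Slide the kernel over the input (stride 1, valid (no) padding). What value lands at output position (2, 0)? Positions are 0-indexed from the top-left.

The receptive field on the input at this output position is [0 2 6 / 0 2 3]. Elementwise product with the kernel and sum: 2·2 + 6·3 + 0·3.

22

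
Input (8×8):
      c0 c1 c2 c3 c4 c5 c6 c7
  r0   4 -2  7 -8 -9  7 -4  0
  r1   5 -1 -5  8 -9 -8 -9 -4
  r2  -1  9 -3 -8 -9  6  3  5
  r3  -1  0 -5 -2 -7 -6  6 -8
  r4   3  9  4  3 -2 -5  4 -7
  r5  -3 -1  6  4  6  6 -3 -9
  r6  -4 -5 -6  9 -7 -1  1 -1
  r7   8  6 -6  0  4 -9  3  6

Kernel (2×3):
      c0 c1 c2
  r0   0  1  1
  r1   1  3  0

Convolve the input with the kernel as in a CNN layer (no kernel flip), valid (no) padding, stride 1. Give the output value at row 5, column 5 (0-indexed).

The receptive field on the input at this output position is [6 -3 -9 / -1 1 -1]. Elementwise product with the kernel and sum: -3·1 + -9·1 + -1·1 + 1·3.

-10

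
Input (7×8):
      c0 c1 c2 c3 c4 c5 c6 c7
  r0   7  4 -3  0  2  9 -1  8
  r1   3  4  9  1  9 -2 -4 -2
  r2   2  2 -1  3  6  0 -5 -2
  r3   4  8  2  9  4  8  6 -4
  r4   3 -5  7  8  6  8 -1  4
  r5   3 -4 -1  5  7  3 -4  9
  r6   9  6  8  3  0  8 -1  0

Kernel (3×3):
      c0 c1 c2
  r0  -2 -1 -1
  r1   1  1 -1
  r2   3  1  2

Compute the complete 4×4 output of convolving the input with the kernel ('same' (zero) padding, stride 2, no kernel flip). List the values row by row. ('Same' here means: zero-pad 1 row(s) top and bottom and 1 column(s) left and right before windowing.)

Output[0,0]: The receptive field on the zero-padded input at this output position is [0 0 0 / 0 7 4 / 0 3 4]. Elementwise product with the kernel and sum: 0·-2 + 0·-1 + 0·-1 + 0·1 + 7·1 + 4·-1 + 0·3 + 3·1 + 4·2.

14 24 1 -14
13 24 47 29
-9 -36 4 8
4 15 -25 -4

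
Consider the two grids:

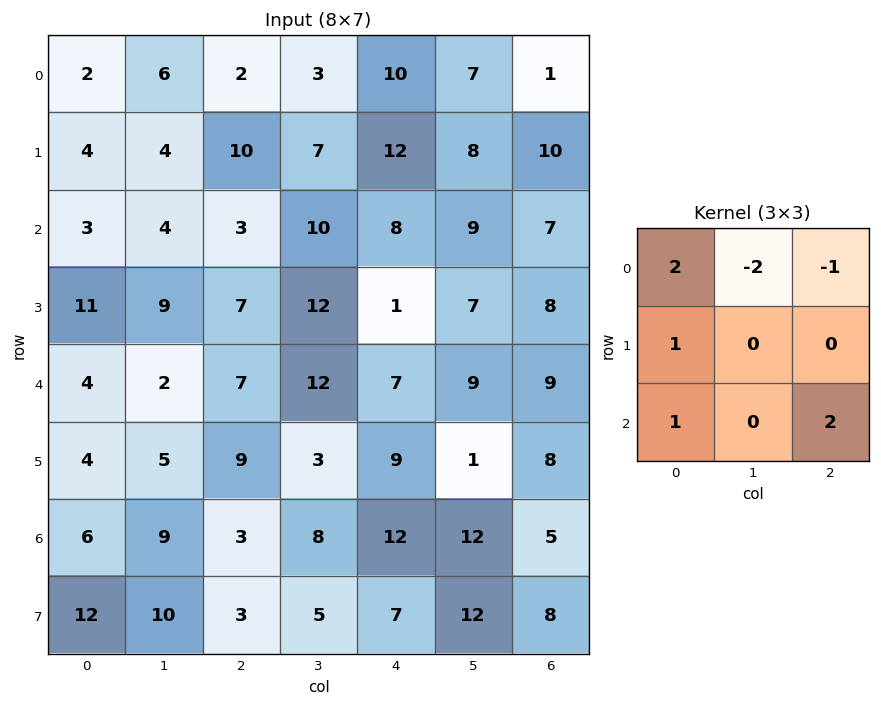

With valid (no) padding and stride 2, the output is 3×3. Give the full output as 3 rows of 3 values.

3 17 39
24 6 17
13 19 18

Output[0,0]: The receptive field on the input at this output position is [2 6 2 / 4 4 10 / 3 4 3]. Elementwise product with the kernel and sum: 2·2 + 6·-2 + 2·-1 + 4·1 + 3·1 + 3·2.
Output[0,1]: The receptive field on the input at this output position is [2 3 10 / 10 7 12 / 3 10 8]. Elementwise product with the kernel and sum: 2·2 + 3·-2 + 10·-1 + 10·1 + 3·1 + 8·2.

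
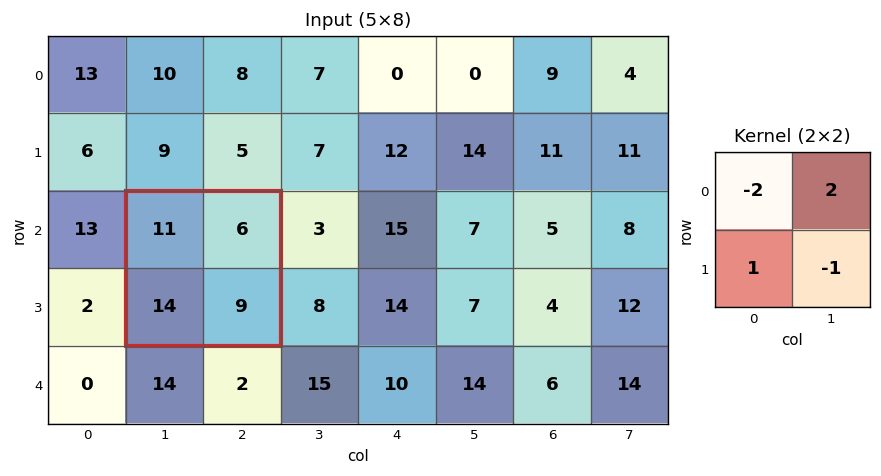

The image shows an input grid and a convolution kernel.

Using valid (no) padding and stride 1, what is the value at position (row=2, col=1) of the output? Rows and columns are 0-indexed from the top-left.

The receptive field on the input at this output position is [11 6 / 14 9]. Elementwise product with the kernel and sum: 11·-2 + 6·2 + 14·1 + 9·-1.

-5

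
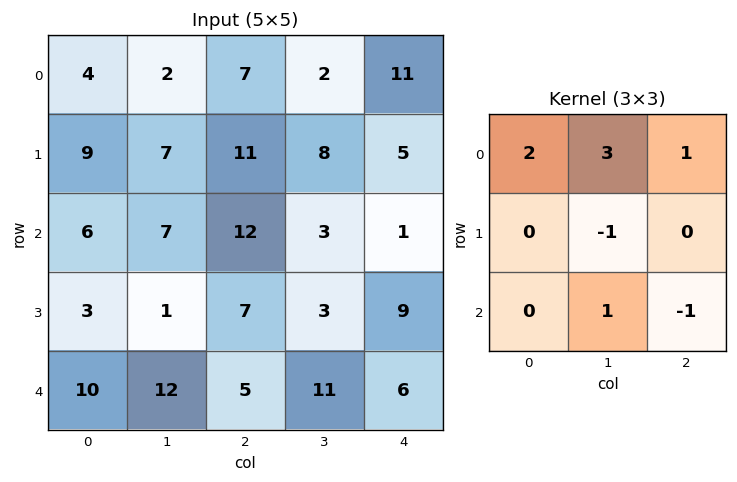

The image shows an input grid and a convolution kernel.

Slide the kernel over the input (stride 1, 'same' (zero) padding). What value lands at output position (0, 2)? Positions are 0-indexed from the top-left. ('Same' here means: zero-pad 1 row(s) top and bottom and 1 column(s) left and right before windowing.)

The receptive field on the zero-padded input at this output position is [0 0 0 / 2 7 2 / 7 11 8]. Elementwise product with the kernel and sum: 0·2 + 0·3 + 0·1 + 7·-1 + 11·1 + 8·-1.

-4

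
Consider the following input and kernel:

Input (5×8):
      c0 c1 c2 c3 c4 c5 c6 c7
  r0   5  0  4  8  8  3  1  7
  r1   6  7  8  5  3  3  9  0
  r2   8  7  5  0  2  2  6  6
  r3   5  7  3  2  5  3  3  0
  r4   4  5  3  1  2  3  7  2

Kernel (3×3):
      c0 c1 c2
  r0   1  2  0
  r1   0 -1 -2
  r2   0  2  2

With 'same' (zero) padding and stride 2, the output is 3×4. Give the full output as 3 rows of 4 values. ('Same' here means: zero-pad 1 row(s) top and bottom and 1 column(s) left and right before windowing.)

Output[0,0]: The receptive field on the zero-padded input at this output position is [0 0 0 / 0 5 0 / 0 6 7]. Elementwise product with the kernel and sum: 0·1 + 0·2 + 5·-1 + 0·-2 + 6·2 + 7·2.

21 6 -2 3
14 28 21 9
-4 8 4 -2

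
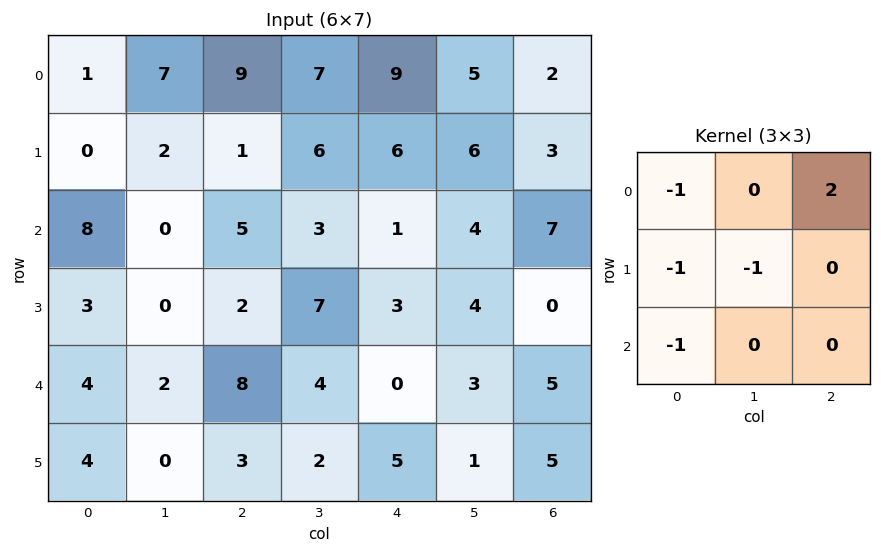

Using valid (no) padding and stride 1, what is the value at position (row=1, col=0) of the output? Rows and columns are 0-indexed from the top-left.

The receptive field on the input at this output position is [0 2 1 / 8 0 5 / 3 0 2]. Elementwise product with the kernel and sum: 0·-1 + 1·2 + 8·-1 + 0·-1 + 3·-1.

-9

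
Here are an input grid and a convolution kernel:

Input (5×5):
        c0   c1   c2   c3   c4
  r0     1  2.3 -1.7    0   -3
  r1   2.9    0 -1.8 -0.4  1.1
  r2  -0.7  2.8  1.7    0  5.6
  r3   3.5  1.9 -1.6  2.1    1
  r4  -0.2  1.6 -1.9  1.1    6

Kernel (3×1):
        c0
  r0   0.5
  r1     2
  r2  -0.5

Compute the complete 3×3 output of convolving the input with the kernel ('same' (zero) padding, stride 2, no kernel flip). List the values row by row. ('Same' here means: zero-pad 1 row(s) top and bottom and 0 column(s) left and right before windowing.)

0.55 -2.5 -6.55
-1.7 3.3 11.25
1.35 -4.6 12.5

Output[0,0]: The receptive field on the zero-padded input at this output position is [0 / 1 / 2.9]. Elementwise product with the kernel and sum: 0·0.5 + 1·2 + 2.9·-0.5.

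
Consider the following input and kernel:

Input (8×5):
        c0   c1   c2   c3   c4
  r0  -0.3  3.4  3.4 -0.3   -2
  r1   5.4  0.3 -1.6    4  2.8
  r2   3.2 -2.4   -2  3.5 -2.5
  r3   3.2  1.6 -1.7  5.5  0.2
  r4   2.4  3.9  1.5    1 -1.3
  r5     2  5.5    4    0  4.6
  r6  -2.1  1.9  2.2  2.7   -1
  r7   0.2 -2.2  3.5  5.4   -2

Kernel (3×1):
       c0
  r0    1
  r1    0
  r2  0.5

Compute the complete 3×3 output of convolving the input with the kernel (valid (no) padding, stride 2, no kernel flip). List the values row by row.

1.3 2.4 -3.25
4.4 -1.25 -3.15
1.35 2.6 -1.8

Output[0,0]: The receptive field on the input at this output position is [-0.3 / 5.4 / 3.2]. Elementwise product with the kernel and sum: -0.3·1 + 3.2·0.5.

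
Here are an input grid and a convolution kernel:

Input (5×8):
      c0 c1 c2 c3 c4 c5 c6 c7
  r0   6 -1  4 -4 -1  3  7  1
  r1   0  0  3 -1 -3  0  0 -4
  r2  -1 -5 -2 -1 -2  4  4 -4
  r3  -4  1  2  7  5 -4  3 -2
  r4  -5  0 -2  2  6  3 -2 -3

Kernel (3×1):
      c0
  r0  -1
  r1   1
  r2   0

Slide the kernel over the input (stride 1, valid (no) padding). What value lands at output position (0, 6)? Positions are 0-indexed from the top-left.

The receptive field on the input at this output position is [7 / 0 / 4]. Elementwise product with the kernel and sum: 7·-1 + 0·1.

-7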